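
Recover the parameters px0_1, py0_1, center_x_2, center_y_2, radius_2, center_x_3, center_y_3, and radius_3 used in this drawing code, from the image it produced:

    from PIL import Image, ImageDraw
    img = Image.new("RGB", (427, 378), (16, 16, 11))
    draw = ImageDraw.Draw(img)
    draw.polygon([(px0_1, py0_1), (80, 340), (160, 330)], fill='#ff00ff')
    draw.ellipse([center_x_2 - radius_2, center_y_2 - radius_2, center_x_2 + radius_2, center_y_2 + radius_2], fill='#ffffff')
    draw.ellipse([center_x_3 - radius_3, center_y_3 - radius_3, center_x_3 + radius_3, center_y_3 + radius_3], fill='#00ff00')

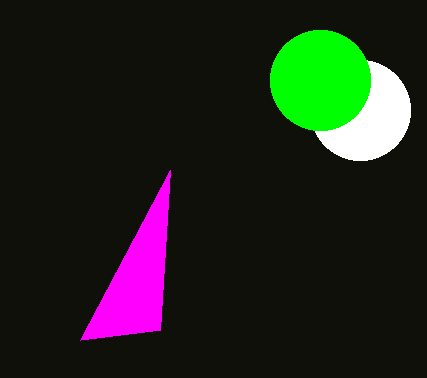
px0_1 = 170
py0_1 = 170
center_x_2 = 360
center_y_2 = 110
radius_2 = 50
center_x_3 = 320
center_y_3 = 80
radius_3 = 50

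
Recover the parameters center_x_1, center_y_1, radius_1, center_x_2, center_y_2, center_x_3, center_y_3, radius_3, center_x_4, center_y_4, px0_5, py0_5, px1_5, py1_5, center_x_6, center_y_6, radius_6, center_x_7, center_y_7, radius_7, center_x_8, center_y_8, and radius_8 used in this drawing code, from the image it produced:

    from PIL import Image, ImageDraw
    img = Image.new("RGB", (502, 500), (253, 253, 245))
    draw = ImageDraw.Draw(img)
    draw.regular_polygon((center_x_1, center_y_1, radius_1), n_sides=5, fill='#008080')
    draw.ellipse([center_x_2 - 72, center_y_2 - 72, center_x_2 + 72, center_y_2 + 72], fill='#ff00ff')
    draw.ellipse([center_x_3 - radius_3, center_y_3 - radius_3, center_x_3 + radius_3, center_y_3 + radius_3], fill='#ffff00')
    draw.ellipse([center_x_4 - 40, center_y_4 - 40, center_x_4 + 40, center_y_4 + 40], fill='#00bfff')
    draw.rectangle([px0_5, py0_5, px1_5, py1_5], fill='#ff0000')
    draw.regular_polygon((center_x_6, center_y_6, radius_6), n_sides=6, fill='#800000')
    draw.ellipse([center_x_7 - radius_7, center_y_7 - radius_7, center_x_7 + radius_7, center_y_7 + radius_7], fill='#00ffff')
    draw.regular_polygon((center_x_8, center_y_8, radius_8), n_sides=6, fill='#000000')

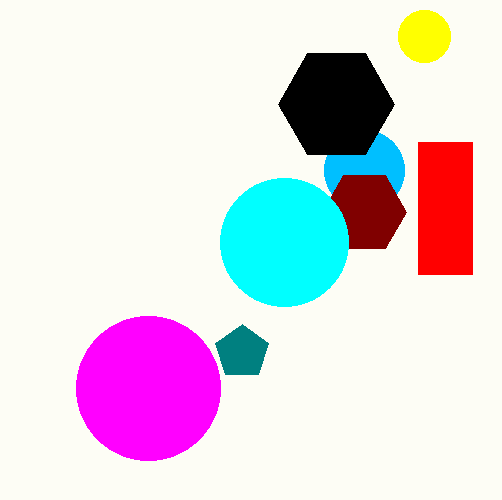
center_x_1 = 242; center_y_1 = 352; radius_1 = 28; center_x_2 = 148; center_y_2 = 388; center_x_3 = 424; center_y_3 = 36; radius_3 = 26; center_x_4 = 364; center_y_4 = 170; px0_5 = 418; py0_5 = 142; px1_5 = 472; py1_5 = 274; center_x_6 = 364; center_y_6 = 212; radius_6 = 42; center_x_7 = 284; center_y_7 = 242; radius_7 = 64; center_x_8 = 336; center_y_8 = 104; radius_8 = 58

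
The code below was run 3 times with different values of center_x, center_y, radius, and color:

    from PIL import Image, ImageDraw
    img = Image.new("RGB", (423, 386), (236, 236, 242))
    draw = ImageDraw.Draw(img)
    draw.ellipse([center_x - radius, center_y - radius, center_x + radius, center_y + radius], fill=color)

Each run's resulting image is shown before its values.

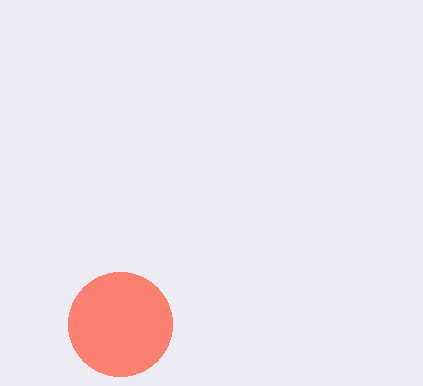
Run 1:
center_x = 120; center_y = 324; radius = 52; color = 'salmon'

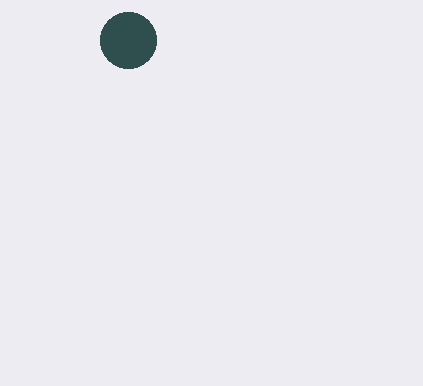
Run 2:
center_x = 128
center_y = 40
radius = 28
color = 'darkslategray'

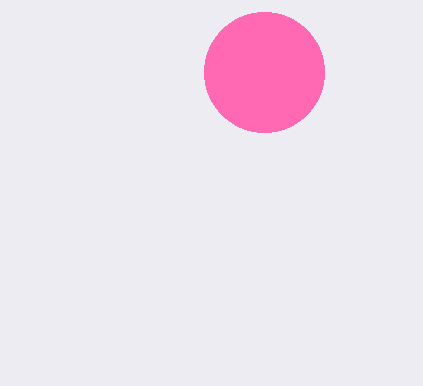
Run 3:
center_x = 264, center_y = 72, radius = 60, color = 'hotpink'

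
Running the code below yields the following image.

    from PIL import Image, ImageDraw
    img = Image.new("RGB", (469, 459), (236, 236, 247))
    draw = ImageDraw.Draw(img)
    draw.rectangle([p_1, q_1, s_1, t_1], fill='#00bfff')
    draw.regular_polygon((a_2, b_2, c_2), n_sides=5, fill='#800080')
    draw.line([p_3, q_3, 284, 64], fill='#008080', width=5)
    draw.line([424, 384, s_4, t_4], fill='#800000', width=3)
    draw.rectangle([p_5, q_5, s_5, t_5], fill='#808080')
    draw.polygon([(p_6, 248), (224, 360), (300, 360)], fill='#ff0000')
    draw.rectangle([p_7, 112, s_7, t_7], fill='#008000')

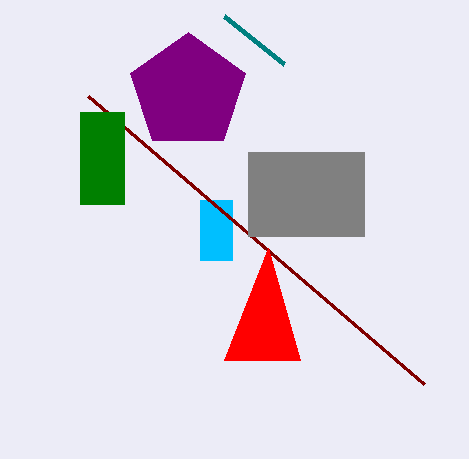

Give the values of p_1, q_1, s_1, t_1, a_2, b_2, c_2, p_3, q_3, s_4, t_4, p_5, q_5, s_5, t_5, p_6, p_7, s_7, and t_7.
p_1 = 200; q_1 = 200; s_1 = 232; t_1 = 260; a_2 = 188; b_2 = 92; c_2 = 60; p_3 = 224; q_3 = 16; s_4 = 88; t_4 = 96; p_5 = 248; q_5 = 152; s_5 = 364; t_5 = 236; p_6 = 268; p_7 = 80; s_7 = 124; t_7 = 204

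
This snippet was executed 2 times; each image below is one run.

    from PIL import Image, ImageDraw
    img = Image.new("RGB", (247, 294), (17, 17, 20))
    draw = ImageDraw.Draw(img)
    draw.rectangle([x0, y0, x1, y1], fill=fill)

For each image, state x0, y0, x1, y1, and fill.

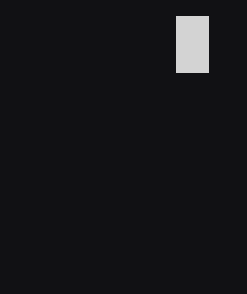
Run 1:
x0 = 176, y0 = 16, x1 = 208, y1 = 72, fill = 'lightgray'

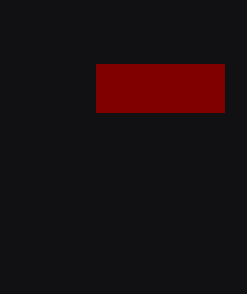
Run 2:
x0 = 96
y0 = 64
x1 = 224
y1 = 112
fill = 'maroon'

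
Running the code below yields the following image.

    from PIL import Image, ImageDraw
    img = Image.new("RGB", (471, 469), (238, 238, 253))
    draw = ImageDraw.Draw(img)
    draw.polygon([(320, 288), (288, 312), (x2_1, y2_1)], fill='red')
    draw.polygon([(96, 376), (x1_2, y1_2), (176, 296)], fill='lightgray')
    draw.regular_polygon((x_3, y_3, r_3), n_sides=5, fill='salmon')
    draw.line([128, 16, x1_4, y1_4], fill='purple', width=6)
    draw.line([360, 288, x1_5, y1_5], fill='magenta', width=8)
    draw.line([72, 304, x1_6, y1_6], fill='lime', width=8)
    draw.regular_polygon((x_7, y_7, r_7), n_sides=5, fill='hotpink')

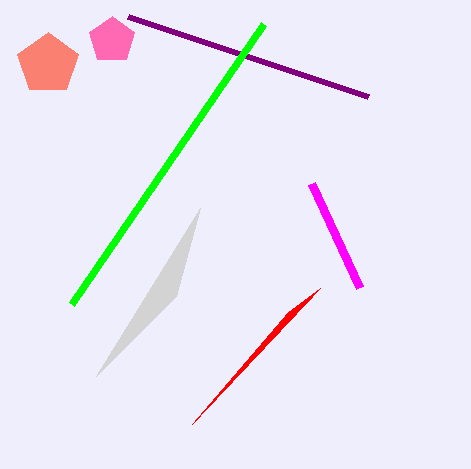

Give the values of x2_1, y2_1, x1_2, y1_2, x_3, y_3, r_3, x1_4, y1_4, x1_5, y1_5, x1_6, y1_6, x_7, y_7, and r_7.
x2_1 = 192
y2_1 = 424
x1_2 = 200
y1_2 = 208
x_3 = 48
y_3 = 64
r_3 = 32
x1_4 = 368
y1_4 = 96
x1_5 = 312
y1_5 = 184
x1_6 = 264
y1_6 = 24
x_7 = 112
y_7 = 40
r_7 = 24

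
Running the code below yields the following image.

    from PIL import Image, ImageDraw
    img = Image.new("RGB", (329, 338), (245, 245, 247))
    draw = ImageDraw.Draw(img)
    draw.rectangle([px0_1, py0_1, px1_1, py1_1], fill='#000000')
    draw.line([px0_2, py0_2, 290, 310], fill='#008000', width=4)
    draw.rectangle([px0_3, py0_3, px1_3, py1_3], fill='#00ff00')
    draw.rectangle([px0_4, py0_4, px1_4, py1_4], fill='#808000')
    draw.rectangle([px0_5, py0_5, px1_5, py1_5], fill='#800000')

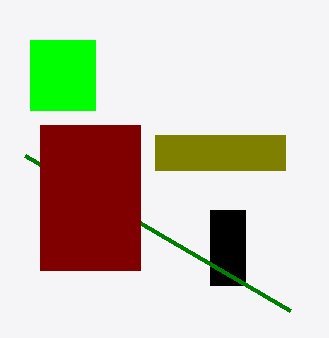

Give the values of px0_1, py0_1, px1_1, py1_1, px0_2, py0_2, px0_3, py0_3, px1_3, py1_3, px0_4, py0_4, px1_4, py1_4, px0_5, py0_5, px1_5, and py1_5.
px0_1 = 210
py0_1 = 210
px1_1 = 245
py1_1 = 285
px0_2 = 25
py0_2 = 155
px0_3 = 30
py0_3 = 40
px1_3 = 95
py1_3 = 110
px0_4 = 155
py0_4 = 135
px1_4 = 285
py1_4 = 170
px0_5 = 40
py0_5 = 125
px1_5 = 140
py1_5 = 270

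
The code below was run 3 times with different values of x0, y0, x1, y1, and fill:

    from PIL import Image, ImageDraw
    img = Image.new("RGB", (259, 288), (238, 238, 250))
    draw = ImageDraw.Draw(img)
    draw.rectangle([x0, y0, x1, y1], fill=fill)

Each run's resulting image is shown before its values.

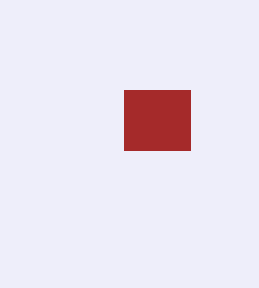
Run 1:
x0 = 124, y0 = 90, x1 = 190, y1 = 150, fill = 'brown'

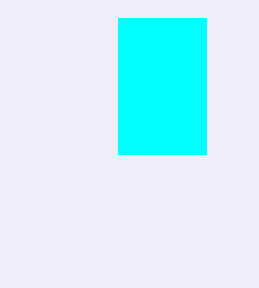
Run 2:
x0 = 118
y0 = 18
x1 = 206
y1 = 154
fill = 'cyan'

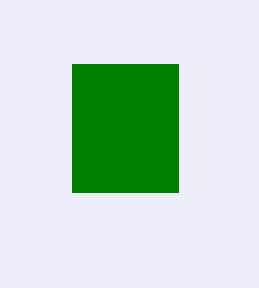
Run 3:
x0 = 72
y0 = 64
x1 = 178
y1 = 192
fill = 'green'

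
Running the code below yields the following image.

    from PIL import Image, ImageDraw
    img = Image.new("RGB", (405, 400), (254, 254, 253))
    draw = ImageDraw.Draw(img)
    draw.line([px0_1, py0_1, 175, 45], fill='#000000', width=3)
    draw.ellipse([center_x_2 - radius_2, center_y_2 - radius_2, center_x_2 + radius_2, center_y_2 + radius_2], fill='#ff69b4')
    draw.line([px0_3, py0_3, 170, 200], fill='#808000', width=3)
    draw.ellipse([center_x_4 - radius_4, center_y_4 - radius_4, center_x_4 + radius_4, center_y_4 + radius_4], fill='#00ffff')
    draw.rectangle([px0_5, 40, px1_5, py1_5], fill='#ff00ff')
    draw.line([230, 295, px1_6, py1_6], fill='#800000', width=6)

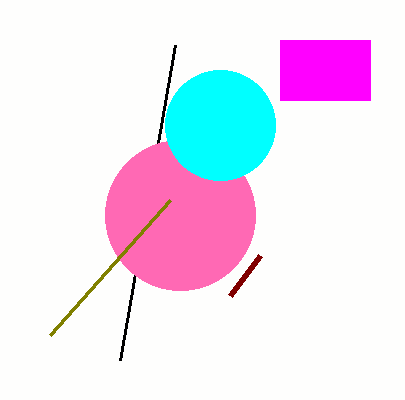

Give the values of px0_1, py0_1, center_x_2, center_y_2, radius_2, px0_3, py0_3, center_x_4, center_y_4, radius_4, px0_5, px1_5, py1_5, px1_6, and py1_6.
px0_1 = 120; py0_1 = 360; center_x_2 = 180; center_y_2 = 215; radius_2 = 75; px0_3 = 50; py0_3 = 335; center_x_4 = 220; center_y_4 = 125; radius_4 = 55; px0_5 = 280; px1_5 = 370; py1_5 = 100; px1_6 = 260; py1_6 = 255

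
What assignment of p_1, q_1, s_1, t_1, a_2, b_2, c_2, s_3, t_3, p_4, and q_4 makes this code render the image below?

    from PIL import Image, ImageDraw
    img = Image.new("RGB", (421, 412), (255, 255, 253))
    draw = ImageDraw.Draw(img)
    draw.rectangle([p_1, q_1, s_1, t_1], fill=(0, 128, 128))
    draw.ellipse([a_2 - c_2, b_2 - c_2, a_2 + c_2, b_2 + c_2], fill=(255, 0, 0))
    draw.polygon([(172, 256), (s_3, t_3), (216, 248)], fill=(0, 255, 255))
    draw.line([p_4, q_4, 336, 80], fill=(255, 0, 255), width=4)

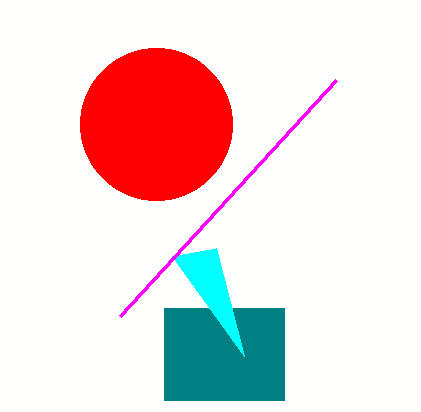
p_1 = 164, q_1 = 308, s_1 = 284, t_1 = 400, a_2 = 156, b_2 = 124, c_2 = 76, s_3 = 244, t_3 = 356, p_4 = 120, q_4 = 316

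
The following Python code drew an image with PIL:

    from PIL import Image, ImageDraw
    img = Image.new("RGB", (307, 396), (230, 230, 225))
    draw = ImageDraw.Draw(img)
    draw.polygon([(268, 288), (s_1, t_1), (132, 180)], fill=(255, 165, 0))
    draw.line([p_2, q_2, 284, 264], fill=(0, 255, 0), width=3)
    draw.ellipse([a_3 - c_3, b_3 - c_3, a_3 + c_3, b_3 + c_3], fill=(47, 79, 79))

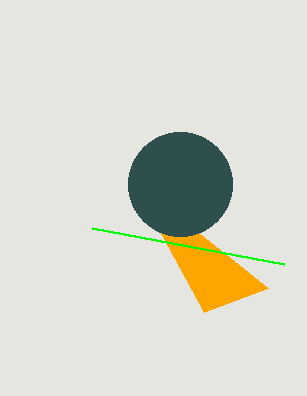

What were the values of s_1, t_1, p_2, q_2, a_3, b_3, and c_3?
s_1 = 204; t_1 = 312; p_2 = 92; q_2 = 228; a_3 = 180; b_3 = 184; c_3 = 52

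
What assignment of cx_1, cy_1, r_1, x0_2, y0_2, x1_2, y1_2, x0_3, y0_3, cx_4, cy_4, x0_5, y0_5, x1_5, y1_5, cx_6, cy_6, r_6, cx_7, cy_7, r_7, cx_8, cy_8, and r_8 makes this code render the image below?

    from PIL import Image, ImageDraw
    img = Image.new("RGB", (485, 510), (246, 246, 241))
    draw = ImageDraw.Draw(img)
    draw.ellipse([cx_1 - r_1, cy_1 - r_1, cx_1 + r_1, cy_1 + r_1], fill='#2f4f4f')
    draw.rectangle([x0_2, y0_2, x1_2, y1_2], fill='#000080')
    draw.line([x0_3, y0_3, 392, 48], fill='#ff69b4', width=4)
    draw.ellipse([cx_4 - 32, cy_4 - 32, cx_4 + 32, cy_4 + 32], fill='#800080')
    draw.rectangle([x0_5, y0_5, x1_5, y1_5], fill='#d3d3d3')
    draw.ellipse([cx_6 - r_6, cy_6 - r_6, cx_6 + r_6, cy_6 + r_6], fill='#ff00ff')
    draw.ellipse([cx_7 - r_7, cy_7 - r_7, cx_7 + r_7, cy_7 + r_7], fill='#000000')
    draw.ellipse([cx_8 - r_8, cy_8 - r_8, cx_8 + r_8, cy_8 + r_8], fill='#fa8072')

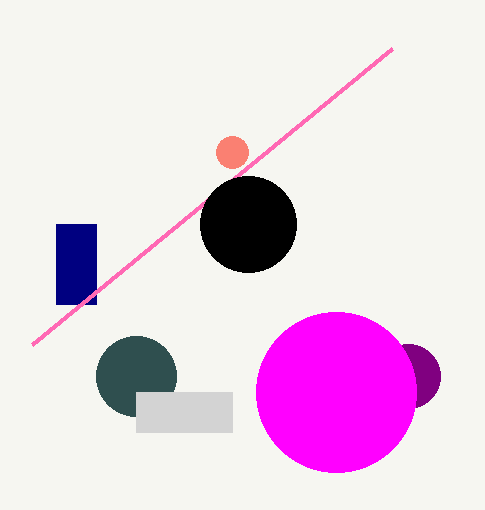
cx_1 = 136
cy_1 = 376
r_1 = 40
x0_2 = 56
y0_2 = 224
x1_2 = 96
y1_2 = 304
x0_3 = 32
y0_3 = 344
cx_4 = 408
cy_4 = 376
x0_5 = 136
y0_5 = 392
x1_5 = 232
y1_5 = 432
cx_6 = 336
cy_6 = 392
r_6 = 80
cx_7 = 248
cy_7 = 224
r_7 = 48
cx_8 = 232
cy_8 = 152
r_8 = 16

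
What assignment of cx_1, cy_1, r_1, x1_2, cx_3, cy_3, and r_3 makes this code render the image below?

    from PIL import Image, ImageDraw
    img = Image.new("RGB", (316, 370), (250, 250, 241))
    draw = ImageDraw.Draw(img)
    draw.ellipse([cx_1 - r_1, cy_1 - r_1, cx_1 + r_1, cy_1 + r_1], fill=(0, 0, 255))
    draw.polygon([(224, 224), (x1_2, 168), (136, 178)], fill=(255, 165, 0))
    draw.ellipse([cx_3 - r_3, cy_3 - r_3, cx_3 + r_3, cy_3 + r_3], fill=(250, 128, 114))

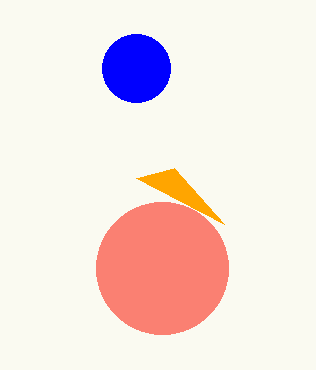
cx_1 = 136; cy_1 = 68; r_1 = 34; x1_2 = 174; cx_3 = 162; cy_3 = 268; r_3 = 66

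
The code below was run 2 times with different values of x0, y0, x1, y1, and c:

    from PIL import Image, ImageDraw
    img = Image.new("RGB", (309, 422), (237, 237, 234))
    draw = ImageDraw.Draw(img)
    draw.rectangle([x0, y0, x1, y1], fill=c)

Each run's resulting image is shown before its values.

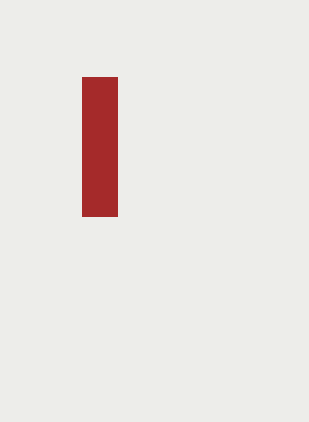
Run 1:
x0 = 82; y0 = 77; x1 = 117; y1 = 216; c = 'brown'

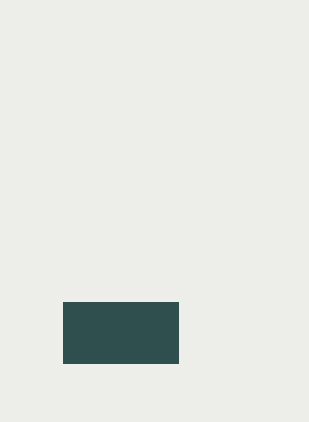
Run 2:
x0 = 63, y0 = 302, x1 = 178, y1 = 363, c = 'darkslategray'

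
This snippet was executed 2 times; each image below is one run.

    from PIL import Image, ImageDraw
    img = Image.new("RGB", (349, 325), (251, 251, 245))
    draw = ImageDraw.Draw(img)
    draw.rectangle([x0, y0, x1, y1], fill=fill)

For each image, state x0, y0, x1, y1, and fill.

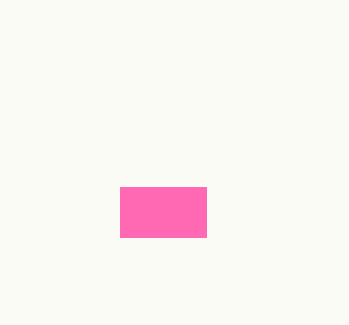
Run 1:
x0 = 120; y0 = 187; x1 = 206; y1 = 237; fill = 'hotpink'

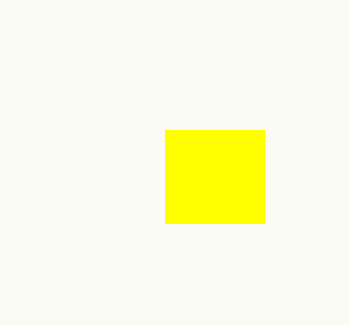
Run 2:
x0 = 165, y0 = 130, x1 = 264, y1 = 223, fill = 'yellow'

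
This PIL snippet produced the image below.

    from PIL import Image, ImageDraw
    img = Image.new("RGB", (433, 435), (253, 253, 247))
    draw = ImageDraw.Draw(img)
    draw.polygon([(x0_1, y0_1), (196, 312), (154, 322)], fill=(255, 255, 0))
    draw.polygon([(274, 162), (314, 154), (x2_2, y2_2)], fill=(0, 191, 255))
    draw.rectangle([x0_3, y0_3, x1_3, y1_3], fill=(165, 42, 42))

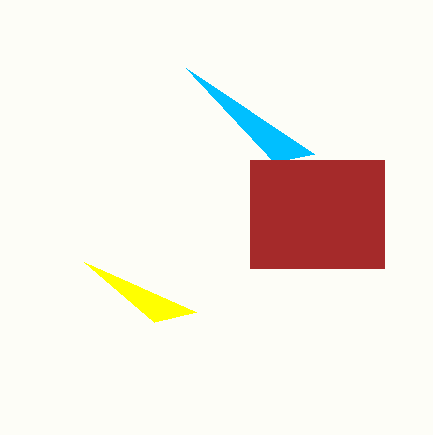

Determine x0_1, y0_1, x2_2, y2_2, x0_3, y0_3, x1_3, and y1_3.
x0_1 = 84, y0_1 = 262, x2_2 = 186, y2_2 = 68, x0_3 = 250, y0_3 = 160, x1_3 = 384, y1_3 = 268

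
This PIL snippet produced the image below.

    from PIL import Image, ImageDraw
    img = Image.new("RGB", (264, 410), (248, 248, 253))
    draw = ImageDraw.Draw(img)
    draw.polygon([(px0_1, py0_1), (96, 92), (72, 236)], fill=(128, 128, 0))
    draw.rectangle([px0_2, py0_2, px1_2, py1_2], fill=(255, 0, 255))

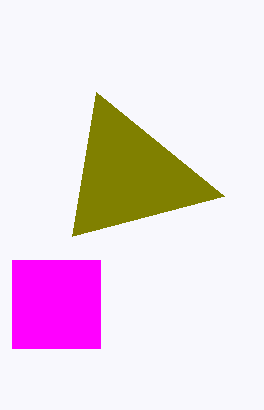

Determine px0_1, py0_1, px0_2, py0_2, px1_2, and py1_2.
px0_1 = 224; py0_1 = 196; px0_2 = 12; py0_2 = 260; px1_2 = 100; py1_2 = 348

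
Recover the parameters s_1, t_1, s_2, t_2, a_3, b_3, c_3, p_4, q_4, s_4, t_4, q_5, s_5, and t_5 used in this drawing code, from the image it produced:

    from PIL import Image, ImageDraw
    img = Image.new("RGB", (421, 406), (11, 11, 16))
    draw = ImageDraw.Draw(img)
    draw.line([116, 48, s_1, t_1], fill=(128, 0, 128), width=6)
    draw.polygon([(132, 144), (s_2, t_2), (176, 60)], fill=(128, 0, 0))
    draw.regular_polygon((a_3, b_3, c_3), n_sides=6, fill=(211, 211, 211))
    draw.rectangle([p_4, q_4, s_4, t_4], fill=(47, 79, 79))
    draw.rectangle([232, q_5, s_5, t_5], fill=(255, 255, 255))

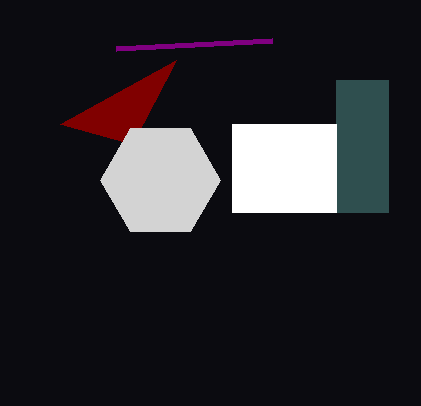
s_1 = 272; t_1 = 40; s_2 = 60; t_2 = 124; a_3 = 160; b_3 = 180; c_3 = 60; p_4 = 336; q_4 = 80; s_4 = 388; t_4 = 212; q_5 = 124; s_5 = 336; t_5 = 212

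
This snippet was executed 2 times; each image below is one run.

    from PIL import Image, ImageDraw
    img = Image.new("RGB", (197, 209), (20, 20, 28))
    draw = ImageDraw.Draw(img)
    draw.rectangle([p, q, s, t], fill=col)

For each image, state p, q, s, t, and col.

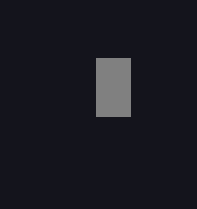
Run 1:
p = 96; q = 58; s = 130; t = 116; col = 'gray'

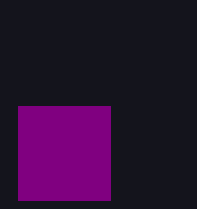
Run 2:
p = 18
q = 106
s = 110
t = 200
col = 'purple'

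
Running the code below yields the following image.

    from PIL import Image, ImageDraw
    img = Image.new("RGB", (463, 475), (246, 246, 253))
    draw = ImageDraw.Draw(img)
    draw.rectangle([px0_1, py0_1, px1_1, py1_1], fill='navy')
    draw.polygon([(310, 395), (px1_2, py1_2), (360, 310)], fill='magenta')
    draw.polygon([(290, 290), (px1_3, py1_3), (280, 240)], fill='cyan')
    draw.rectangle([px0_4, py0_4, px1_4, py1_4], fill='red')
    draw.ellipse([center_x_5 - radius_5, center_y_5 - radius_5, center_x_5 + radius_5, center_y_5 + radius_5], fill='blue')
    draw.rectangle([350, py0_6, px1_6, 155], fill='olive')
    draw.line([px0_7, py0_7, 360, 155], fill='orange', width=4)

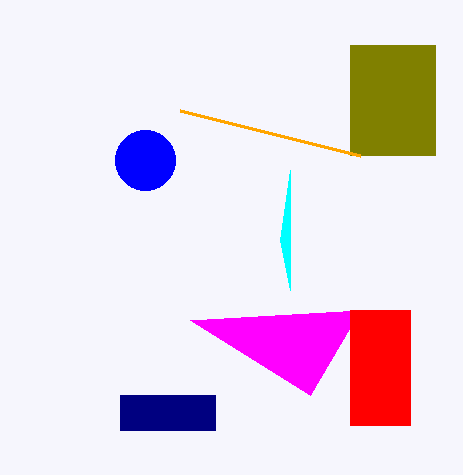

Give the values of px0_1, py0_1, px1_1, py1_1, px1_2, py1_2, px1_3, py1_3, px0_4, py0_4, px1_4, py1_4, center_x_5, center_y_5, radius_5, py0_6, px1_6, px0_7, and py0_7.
px0_1 = 120
py0_1 = 395
px1_1 = 215
py1_1 = 430
px1_2 = 190
py1_2 = 320
px1_3 = 290
py1_3 = 170
px0_4 = 350
py0_4 = 310
px1_4 = 410
py1_4 = 425
center_x_5 = 145
center_y_5 = 160
radius_5 = 30
py0_6 = 45
px1_6 = 435
px0_7 = 180
py0_7 = 110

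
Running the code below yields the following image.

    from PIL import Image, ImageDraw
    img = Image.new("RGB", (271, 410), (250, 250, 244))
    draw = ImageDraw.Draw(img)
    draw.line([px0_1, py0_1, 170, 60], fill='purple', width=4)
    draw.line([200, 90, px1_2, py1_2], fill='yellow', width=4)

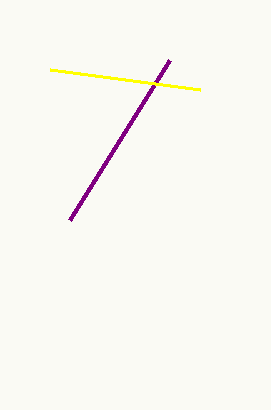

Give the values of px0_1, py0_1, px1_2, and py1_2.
px0_1 = 70
py0_1 = 220
px1_2 = 50
py1_2 = 70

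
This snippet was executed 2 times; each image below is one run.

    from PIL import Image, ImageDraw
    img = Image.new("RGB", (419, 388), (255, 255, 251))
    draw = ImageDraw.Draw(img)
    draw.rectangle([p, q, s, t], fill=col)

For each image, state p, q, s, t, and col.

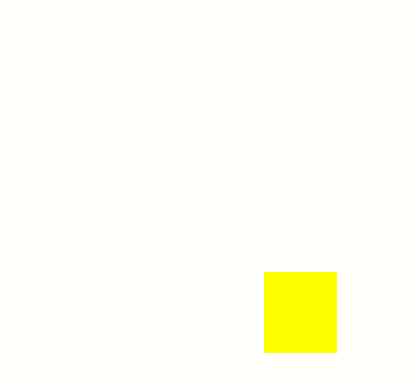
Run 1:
p = 264, q = 272, s = 336, t = 352, col = 'yellow'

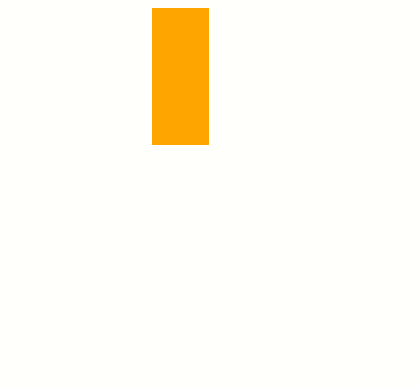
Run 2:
p = 152, q = 8, s = 208, t = 144, col = 'orange'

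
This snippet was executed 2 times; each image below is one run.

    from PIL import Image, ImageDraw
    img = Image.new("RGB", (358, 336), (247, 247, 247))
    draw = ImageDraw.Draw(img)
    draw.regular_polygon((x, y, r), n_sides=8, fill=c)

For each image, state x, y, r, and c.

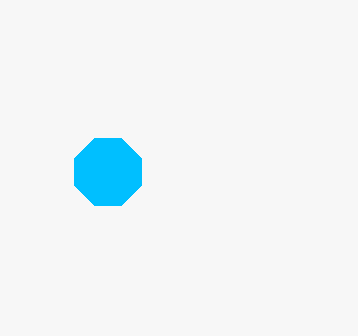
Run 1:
x = 108; y = 172; r = 36; c = 'deepskyblue'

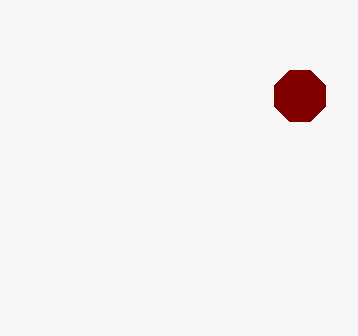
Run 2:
x = 300
y = 96
r = 28
c = 'maroon'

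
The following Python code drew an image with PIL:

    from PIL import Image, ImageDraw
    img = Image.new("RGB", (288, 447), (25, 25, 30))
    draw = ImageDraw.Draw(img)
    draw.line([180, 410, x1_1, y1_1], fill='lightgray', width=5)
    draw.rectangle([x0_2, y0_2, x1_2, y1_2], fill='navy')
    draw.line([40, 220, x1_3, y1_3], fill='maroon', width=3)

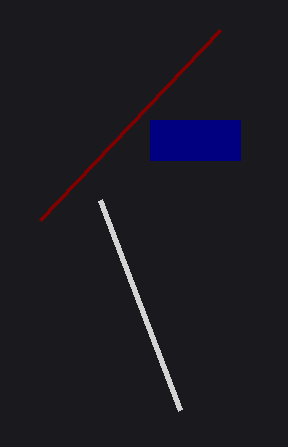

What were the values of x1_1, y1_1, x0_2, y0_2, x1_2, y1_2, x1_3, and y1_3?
x1_1 = 100
y1_1 = 200
x0_2 = 150
y0_2 = 120
x1_2 = 240
y1_2 = 160
x1_3 = 220
y1_3 = 30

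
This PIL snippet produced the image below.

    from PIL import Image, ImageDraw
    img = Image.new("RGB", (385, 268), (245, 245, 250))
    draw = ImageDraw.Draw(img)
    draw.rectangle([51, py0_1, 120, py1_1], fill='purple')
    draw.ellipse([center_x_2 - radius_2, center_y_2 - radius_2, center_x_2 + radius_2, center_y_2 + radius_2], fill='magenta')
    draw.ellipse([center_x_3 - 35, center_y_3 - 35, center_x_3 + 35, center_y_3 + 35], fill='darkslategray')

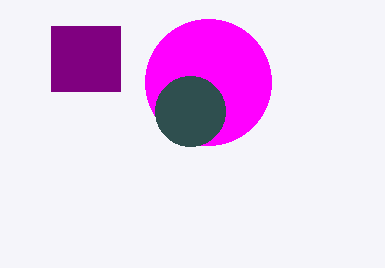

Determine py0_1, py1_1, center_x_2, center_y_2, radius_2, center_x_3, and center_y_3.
py0_1 = 26, py1_1 = 91, center_x_2 = 208, center_y_2 = 82, radius_2 = 63, center_x_3 = 190, center_y_3 = 111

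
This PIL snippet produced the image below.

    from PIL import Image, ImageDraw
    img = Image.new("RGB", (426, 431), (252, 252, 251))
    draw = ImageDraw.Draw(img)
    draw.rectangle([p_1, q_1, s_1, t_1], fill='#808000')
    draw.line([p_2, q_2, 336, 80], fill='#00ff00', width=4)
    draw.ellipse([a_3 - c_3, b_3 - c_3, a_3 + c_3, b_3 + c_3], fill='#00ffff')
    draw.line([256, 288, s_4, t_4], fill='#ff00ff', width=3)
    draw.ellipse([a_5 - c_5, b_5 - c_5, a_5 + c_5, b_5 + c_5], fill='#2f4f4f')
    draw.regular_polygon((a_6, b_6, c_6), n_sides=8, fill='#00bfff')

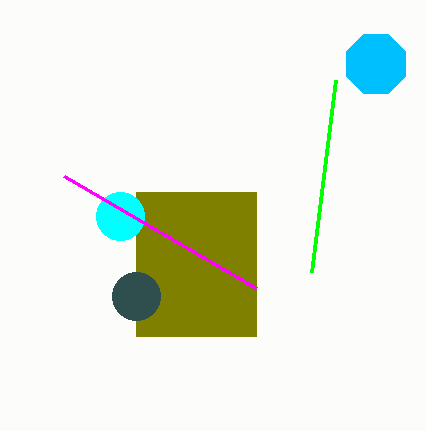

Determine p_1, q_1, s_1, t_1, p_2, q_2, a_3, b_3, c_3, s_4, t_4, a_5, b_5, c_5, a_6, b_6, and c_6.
p_1 = 136, q_1 = 192, s_1 = 256, t_1 = 336, p_2 = 312, q_2 = 272, a_3 = 120, b_3 = 216, c_3 = 24, s_4 = 64, t_4 = 176, a_5 = 136, b_5 = 296, c_5 = 24, a_6 = 376, b_6 = 64, c_6 = 32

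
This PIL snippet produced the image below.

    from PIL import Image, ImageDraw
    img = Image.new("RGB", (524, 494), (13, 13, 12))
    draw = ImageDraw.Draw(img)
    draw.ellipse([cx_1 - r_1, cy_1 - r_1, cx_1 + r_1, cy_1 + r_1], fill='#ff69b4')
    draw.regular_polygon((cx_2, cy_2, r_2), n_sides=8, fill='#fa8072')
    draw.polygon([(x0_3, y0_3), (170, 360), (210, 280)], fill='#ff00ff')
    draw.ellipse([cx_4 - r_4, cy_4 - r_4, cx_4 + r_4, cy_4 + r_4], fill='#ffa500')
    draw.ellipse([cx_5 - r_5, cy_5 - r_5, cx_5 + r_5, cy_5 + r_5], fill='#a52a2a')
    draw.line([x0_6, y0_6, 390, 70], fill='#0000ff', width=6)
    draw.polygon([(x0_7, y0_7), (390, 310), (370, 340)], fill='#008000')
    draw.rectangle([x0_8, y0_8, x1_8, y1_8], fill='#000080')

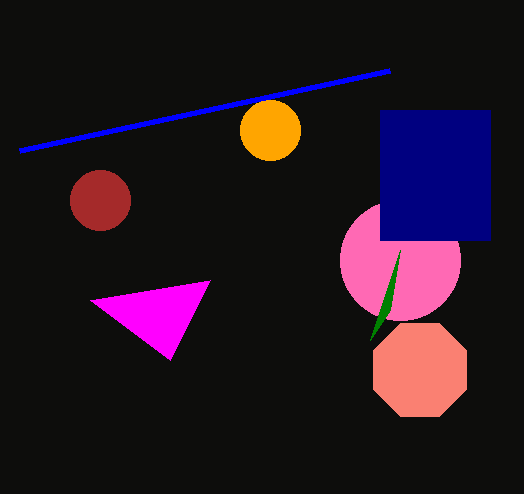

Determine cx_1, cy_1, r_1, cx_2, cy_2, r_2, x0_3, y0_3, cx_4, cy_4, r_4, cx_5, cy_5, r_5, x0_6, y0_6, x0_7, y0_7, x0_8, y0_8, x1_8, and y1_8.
cx_1 = 400; cy_1 = 260; r_1 = 60; cx_2 = 420; cy_2 = 370; r_2 = 50; x0_3 = 90; y0_3 = 300; cx_4 = 270; cy_4 = 130; r_4 = 30; cx_5 = 100; cy_5 = 200; r_5 = 30; x0_6 = 20; y0_6 = 150; x0_7 = 400; y0_7 = 250; x0_8 = 380; y0_8 = 110; x1_8 = 490; y1_8 = 240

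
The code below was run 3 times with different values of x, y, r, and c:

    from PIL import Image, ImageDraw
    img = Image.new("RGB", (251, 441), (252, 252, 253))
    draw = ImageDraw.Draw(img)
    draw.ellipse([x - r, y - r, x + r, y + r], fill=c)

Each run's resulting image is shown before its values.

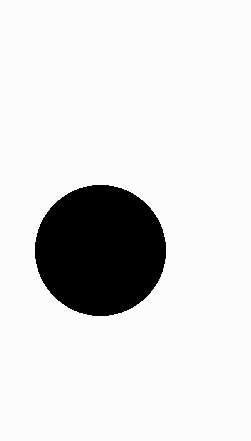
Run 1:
x = 100
y = 250
r = 65
c = 'black'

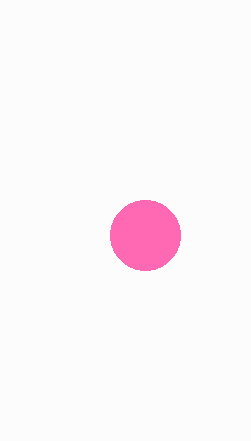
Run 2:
x = 145; y = 235; r = 35; c = 'hotpink'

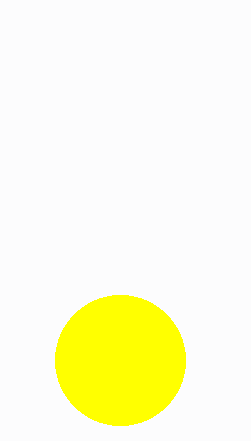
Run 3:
x = 120, y = 360, r = 65, c = 'yellow'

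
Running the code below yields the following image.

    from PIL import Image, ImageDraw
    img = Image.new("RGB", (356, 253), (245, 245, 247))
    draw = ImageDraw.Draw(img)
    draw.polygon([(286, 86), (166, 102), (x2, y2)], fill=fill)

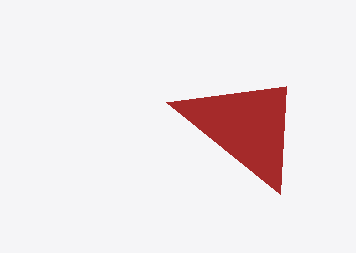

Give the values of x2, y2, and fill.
x2 = 280
y2 = 194
fill = 'brown'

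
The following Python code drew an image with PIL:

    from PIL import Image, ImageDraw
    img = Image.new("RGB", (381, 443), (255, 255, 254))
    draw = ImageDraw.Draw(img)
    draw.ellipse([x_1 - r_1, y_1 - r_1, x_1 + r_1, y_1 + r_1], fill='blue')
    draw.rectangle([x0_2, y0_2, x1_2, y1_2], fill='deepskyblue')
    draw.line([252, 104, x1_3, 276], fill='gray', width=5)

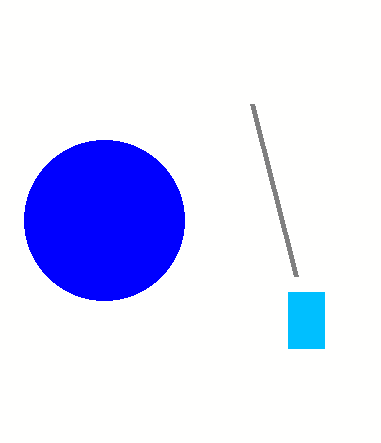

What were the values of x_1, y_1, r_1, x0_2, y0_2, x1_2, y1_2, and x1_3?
x_1 = 104, y_1 = 220, r_1 = 80, x0_2 = 288, y0_2 = 292, x1_2 = 324, y1_2 = 348, x1_3 = 296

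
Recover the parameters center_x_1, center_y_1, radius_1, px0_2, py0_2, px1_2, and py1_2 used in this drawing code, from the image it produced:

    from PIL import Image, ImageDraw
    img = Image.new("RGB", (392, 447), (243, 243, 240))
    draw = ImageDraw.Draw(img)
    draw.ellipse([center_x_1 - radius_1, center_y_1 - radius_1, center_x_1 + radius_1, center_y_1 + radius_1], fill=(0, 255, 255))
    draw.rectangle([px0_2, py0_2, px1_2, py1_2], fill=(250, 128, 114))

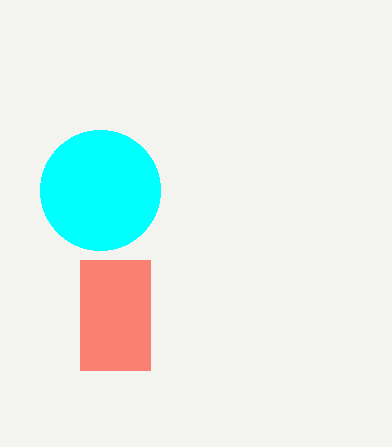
center_x_1 = 100; center_y_1 = 190; radius_1 = 60; px0_2 = 80; py0_2 = 260; px1_2 = 150; py1_2 = 370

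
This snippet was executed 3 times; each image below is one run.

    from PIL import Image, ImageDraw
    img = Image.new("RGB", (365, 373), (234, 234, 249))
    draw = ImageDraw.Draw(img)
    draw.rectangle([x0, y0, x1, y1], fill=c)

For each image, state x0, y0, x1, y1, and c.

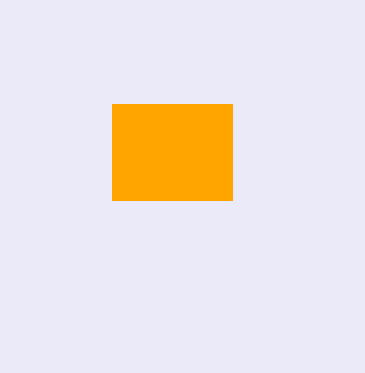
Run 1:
x0 = 112, y0 = 104, x1 = 232, y1 = 200, c = 'orange'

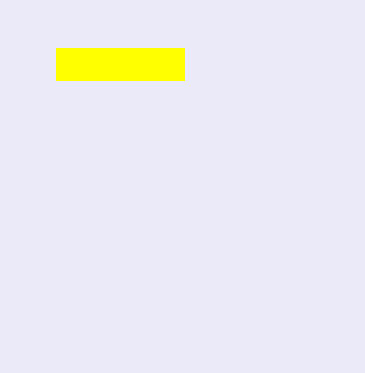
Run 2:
x0 = 56; y0 = 48; x1 = 184; y1 = 80; c = 'yellow'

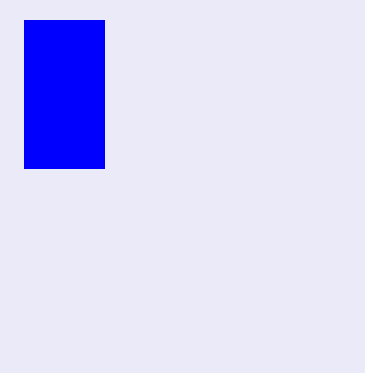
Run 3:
x0 = 24, y0 = 20, x1 = 104, y1 = 168, c = 'blue'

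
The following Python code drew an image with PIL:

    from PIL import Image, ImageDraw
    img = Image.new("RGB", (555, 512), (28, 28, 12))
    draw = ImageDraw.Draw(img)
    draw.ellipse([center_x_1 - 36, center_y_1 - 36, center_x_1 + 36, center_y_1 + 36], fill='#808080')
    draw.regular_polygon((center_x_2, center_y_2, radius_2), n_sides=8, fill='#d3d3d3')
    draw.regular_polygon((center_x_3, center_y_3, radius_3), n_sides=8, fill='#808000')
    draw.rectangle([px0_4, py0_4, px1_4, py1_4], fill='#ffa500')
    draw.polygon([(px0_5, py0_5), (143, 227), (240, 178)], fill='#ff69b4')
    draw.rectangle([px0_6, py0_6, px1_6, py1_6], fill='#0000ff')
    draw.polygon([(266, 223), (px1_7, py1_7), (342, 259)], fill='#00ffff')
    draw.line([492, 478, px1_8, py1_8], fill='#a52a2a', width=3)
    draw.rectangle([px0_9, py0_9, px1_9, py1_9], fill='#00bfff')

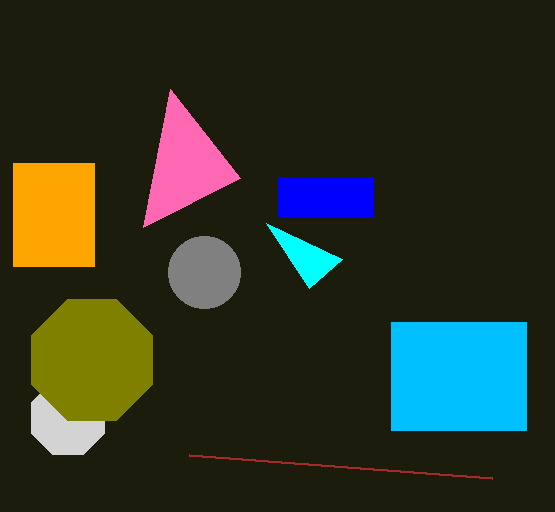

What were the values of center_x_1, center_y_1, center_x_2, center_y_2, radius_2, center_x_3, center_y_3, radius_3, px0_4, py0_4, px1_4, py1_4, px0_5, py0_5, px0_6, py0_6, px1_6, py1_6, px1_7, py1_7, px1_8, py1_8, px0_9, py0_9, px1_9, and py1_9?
center_x_1 = 204, center_y_1 = 272, center_x_2 = 68, center_y_2 = 418, radius_2 = 40, center_x_3 = 92, center_y_3 = 360, radius_3 = 65, px0_4 = 13, py0_4 = 163, px1_4 = 94, py1_4 = 266, px0_5 = 170, py0_5 = 89, px0_6 = 278, py0_6 = 177, px1_6 = 373, py1_6 = 216, px1_7 = 309, py1_7 = 288, px1_8 = 189, py1_8 = 455, px0_9 = 391, py0_9 = 322, px1_9 = 526, py1_9 = 430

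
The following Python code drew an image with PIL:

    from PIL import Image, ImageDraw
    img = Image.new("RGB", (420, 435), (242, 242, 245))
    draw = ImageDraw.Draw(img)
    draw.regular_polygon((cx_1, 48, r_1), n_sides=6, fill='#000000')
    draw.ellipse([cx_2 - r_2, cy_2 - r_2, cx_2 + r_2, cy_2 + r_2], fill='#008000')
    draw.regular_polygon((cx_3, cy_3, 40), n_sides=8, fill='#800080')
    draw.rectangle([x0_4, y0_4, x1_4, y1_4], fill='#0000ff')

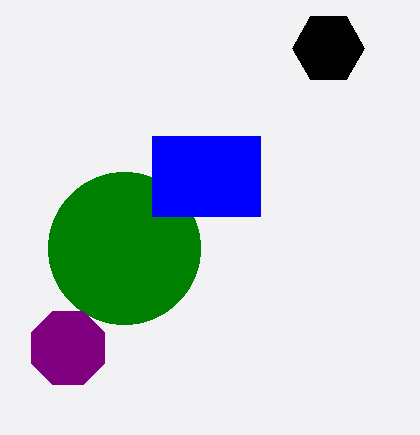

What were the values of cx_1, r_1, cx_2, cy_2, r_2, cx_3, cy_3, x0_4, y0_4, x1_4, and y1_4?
cx_1 = 328; r_1 = 36; cx_2 = 124; cy_2 = 248; r_2 = 76; cx_3 = 68; cy_3 = 348; x0_4 = 152; y0_4 = 136; x1_4 = 260; y1_4 = 216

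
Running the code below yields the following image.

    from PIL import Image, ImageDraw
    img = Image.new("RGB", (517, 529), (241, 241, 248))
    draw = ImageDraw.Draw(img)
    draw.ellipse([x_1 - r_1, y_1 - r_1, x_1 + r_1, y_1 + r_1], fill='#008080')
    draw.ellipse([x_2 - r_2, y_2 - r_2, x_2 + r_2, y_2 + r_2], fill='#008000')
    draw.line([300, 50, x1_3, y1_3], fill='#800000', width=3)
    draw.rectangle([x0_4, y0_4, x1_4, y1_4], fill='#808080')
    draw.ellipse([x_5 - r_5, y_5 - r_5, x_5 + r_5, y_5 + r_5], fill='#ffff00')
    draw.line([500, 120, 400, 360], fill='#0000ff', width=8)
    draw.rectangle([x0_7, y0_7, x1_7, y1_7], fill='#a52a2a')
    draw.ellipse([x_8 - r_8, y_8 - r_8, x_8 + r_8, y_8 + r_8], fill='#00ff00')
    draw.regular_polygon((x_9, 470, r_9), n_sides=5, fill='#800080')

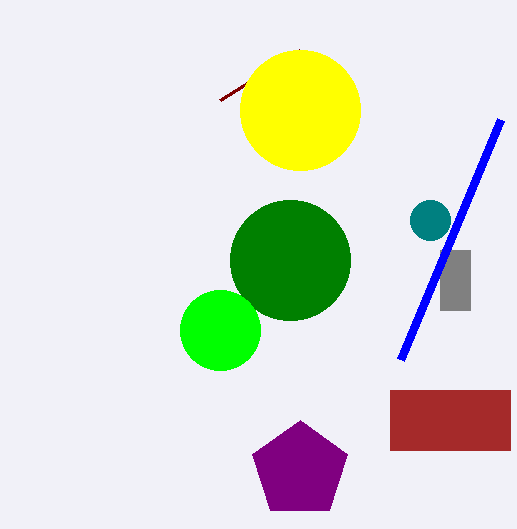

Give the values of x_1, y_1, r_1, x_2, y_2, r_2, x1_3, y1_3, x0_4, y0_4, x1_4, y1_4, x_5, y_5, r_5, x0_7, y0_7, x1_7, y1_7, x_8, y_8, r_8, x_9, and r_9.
x_1 = 430, y_1 = 220, r_1 = 20, x_2 = 290, y_2 = 260, r_2 = 60, x1_3 = 220, y1_3 = 100, x0_4 = 440, y0_4 = 250, x1_4 = 470, y1_4 = 310, x_5 = 300, y_5 = 110, r_5 = 60, x0_7 = 390, y0_7 = 390, x1_7 = 510, y1_7 = 450, x_8 = 220, y_8 = 330, r_8 = 40, x_9 = 300, r_9 = 50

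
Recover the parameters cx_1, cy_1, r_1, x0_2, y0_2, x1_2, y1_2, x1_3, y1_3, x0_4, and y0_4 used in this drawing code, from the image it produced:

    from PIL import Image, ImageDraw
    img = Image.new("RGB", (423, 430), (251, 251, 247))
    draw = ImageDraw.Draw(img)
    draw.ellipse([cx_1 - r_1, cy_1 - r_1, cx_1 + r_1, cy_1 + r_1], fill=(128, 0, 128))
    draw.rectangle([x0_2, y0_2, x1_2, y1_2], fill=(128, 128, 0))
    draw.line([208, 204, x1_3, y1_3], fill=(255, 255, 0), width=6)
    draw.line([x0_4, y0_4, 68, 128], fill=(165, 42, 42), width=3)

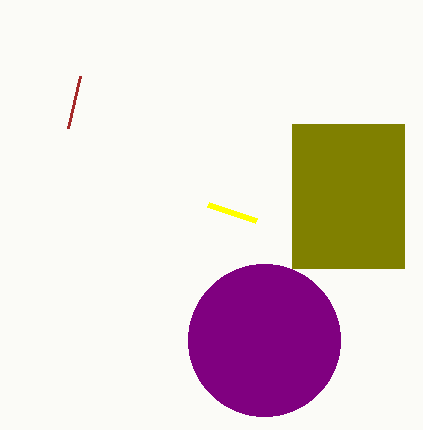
cx_1 = 264, cy_1 = 340, r_1 = 76, x0_2 = 292, y0_2 = 124, x1_2 = 404, y1_2 = 268, x1_3 = 256, y1_3 = 220, x0_4 = 80, y0_4 = 76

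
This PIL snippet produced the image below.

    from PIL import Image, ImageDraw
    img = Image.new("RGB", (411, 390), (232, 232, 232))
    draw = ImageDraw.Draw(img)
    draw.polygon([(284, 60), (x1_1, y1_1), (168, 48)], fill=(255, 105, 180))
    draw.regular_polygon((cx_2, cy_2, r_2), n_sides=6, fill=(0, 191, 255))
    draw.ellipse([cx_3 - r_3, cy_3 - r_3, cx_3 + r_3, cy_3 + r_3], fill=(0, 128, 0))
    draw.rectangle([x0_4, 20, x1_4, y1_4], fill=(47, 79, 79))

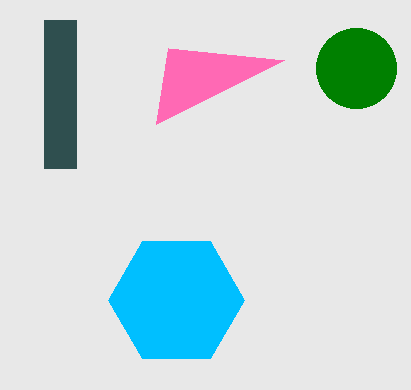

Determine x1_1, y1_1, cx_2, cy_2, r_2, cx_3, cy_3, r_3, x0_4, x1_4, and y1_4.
x1_1 = 156, y1_1 = 124, cx_2 = 176, cy_2 = 300, r_2 = 68, cx_3 = 356, cy_3 = 68, r_3 = 40, x0_4 = 44, x1_4 = 76, y1_4 = 168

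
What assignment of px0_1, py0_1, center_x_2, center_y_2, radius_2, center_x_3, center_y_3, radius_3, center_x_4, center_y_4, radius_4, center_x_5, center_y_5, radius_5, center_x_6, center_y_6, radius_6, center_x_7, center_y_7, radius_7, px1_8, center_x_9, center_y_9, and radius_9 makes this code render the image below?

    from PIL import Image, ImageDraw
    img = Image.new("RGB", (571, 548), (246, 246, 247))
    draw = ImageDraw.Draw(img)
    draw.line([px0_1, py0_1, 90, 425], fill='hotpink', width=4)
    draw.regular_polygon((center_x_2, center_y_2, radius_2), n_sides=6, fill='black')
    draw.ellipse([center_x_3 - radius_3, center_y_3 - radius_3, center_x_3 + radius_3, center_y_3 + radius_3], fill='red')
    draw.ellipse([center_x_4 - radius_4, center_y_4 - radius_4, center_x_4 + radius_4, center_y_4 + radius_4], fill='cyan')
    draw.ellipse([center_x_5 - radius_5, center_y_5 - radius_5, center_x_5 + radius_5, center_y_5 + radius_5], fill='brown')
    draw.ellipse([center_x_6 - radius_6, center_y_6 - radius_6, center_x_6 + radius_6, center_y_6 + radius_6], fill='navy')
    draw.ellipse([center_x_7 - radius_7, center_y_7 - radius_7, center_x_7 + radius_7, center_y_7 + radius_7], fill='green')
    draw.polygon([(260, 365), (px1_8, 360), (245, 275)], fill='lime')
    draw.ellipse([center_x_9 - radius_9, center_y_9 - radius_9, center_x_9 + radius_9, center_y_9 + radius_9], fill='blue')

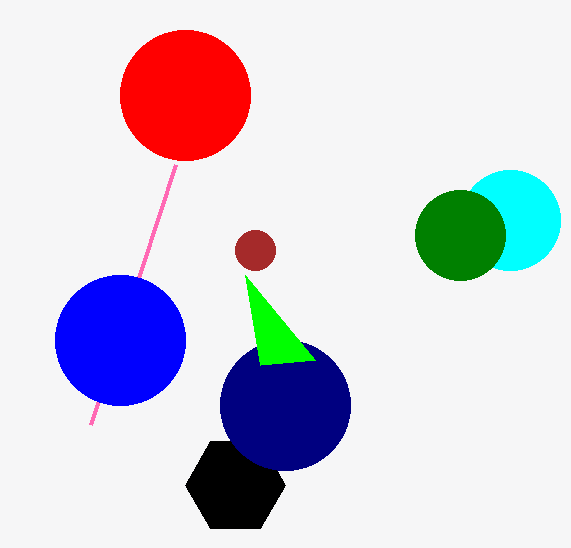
px0_1 = 175; py0_1 = 165; center_x_2 = 235; center_y_2 = 485; radius_2 = 50; center_x_3 = 185; center_y_3 = 95; radius_3 = 65; center_x_4 = 510; center_y_4 = 220; radius_4 = 50; center_x_5 = 255; center_y_5 = 250; radius_5 = 20; center_x_6 = 285; center_y_6 = 405; radius_6 = 65; center_x_7 = 460; center_y_7 = 235; radius_7 = 45; px1_8 = 315; center_x_9 = 120; center_y_9 = 340; radius_9 = 65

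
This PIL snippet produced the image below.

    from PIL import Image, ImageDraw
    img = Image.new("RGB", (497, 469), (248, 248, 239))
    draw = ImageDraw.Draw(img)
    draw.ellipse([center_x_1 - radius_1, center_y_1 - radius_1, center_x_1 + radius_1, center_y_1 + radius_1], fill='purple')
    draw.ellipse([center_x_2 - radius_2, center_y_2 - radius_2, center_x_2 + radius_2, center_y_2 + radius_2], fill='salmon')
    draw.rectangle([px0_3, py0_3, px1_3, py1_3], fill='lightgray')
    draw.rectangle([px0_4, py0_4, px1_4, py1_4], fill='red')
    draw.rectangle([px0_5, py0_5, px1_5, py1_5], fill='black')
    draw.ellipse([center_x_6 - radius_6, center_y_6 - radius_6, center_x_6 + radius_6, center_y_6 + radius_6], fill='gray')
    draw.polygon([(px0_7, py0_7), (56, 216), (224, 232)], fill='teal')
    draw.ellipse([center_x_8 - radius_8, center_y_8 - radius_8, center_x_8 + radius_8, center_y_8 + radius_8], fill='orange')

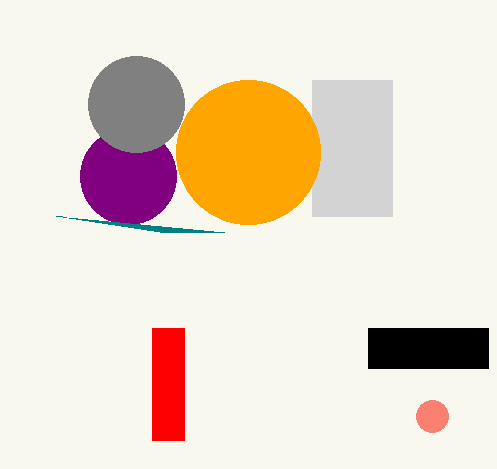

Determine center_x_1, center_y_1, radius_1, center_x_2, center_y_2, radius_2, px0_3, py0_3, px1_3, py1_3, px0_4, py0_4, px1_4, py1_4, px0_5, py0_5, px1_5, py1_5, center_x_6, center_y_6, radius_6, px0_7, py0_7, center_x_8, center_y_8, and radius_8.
center_x_1 = 128; center_y_1 = 176; radius_1 = 48; center_x_2 = 432; center_y_2 = 416; radius_2 = 16; px0_3 = 312; py0_3 = 80; px1_3 = 392; py1_3 = 216; px0_4 = 152; py0_4 = 328; px1_4 = 184; py1_4 = 440; px0_5 = 368; py0_5 = 328; px1_5 = 488; py1_5 = 368; center_x_6 = 136; center_y_6 = 104; radius_6 = 48; px0_7 = 160; py0_7 = 232; center_x_8 = 248; center_y_8 = 152; radius_8 = 72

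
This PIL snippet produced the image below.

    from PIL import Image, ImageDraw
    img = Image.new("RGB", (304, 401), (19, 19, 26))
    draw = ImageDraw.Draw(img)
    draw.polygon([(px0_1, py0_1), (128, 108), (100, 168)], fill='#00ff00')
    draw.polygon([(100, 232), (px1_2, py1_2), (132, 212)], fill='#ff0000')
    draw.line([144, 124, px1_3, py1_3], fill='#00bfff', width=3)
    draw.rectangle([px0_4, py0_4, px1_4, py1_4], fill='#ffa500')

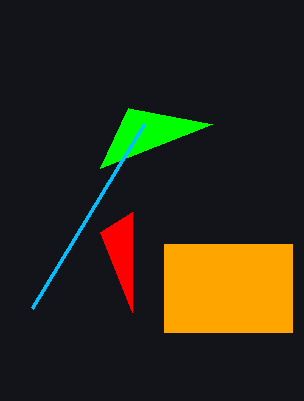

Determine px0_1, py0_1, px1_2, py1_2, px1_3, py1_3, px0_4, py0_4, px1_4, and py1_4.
px0_1 = 212
py0_1 = 124
px1_2 = 132
py1_2 = 312
px1_3 = 32
py1_3 = 308
px0_4 = 164
py0_4 = 244
px1_4 = 292
py1_4 = 332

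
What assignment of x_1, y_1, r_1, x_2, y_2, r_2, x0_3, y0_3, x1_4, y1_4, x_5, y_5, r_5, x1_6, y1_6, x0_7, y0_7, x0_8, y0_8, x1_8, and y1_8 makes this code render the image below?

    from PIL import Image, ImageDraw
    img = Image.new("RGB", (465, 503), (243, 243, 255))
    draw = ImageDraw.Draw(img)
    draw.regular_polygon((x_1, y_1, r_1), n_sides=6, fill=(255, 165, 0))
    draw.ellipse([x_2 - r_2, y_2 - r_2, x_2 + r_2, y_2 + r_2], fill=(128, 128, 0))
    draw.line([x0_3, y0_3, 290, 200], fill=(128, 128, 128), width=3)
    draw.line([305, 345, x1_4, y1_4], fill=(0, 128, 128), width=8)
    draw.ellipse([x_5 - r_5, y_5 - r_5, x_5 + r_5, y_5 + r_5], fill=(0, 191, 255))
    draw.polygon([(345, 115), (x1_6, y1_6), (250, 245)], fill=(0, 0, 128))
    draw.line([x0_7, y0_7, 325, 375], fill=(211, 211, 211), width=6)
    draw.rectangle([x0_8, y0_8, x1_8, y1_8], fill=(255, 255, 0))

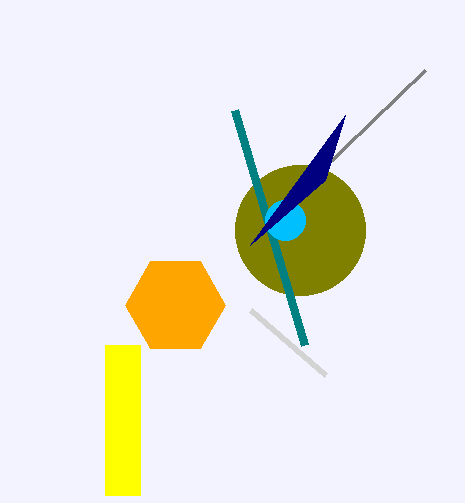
x_1 = 175, y_1 = 305, r_1 = 50, x_2 = 300, y_2 = 230, r_2 = 65, x0_3 = 425, y0_3 = 70, x1_4 = 235, y1_4 = 110, x_5 = 285, y_5 = 220, r_5 = 20, x1_6 = 325, y1_6 = 180, x0_7 = 250, y0_7 = 310, x0_8 = 105, y0_8 = 345, x1_8 = 140, y1_8 = 495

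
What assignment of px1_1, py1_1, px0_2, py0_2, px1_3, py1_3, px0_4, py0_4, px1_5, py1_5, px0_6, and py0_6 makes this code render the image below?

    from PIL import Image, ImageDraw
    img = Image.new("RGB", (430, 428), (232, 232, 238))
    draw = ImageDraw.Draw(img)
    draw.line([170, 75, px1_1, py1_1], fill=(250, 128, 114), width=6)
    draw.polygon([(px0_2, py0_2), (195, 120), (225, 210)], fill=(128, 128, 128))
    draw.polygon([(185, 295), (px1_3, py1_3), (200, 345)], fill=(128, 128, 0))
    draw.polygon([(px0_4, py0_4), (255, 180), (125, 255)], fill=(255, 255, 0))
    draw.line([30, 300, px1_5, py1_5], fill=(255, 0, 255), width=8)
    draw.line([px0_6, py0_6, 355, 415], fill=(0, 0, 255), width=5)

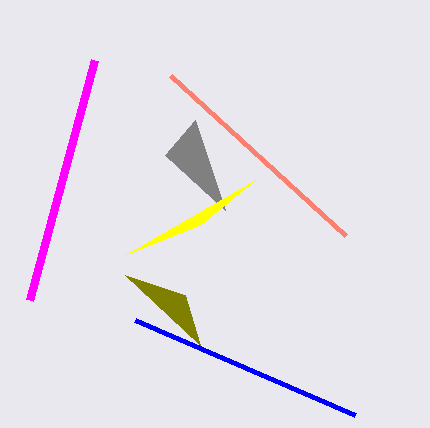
px1_1 = 345; py1_1 = 235; px0_2 = 165; py0_2 = 155; px1_3 = 125; py1_3 = 275; px0_4 = 200; py0_4 = 225; px1_5 = 95; py1_5 = 60; px0_6 = 135; py0_6 = 320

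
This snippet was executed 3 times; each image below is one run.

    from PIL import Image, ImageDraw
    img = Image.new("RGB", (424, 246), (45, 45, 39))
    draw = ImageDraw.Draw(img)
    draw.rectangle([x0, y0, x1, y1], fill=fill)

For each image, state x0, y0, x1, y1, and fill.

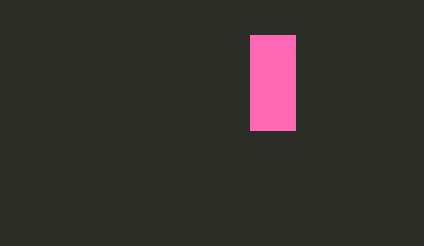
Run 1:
x0 = 250, y0 = 35, x1 = 295, y1 = 130, fill = 'hotpink'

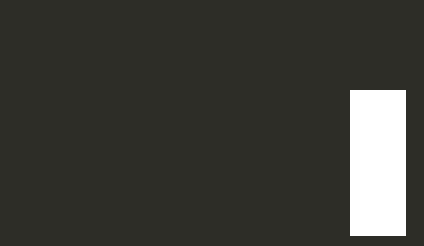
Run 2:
x0 = 350; y0 = 90; x1 = 405; y1 = 235; fill = 'white'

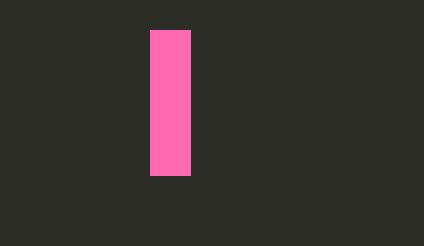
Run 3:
x0 = 150; y0 = 30; x1 = 190; y1 = 175; fill = 'hotpink'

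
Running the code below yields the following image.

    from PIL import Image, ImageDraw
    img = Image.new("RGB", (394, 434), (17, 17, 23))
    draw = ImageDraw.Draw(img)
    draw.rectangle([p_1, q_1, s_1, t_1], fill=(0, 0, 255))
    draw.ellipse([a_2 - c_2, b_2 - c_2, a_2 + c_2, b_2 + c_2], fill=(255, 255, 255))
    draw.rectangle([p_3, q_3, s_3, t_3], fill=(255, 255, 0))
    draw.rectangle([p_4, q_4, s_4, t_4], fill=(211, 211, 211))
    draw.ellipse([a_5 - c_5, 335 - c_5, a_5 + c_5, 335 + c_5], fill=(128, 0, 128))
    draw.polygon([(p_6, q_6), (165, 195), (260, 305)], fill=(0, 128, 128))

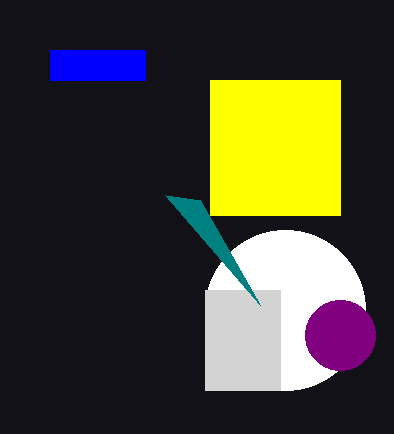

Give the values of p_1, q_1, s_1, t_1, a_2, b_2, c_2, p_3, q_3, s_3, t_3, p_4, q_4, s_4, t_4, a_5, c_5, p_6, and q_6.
p_1 = 50
q_1 = 50
s_1 = 145
t_1 = 80
a_2 = 285
b_2 = 310
c_2 = 80
p_3 = 210
q_3 = 80
s_3 = 340
t_3 = 215
p_4 = 205
q_4 = 290
s_4 = 280
t_4 = 390
a_5 = 340
c_5 = 35
p_6 = 200
q_6 = 200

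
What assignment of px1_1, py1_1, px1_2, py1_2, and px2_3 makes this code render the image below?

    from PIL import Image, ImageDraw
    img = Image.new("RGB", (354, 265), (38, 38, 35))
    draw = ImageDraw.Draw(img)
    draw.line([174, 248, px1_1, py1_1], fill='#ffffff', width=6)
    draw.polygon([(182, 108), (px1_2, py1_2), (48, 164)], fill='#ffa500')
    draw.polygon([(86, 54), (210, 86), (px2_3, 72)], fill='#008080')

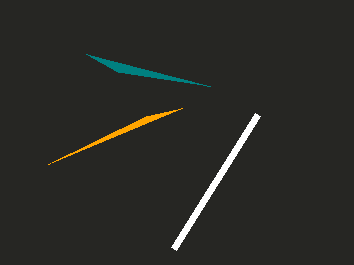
px1_1 = 258, py1_1 = 114, px1_2 = 146, py1_2 = 116, px2_3 = 118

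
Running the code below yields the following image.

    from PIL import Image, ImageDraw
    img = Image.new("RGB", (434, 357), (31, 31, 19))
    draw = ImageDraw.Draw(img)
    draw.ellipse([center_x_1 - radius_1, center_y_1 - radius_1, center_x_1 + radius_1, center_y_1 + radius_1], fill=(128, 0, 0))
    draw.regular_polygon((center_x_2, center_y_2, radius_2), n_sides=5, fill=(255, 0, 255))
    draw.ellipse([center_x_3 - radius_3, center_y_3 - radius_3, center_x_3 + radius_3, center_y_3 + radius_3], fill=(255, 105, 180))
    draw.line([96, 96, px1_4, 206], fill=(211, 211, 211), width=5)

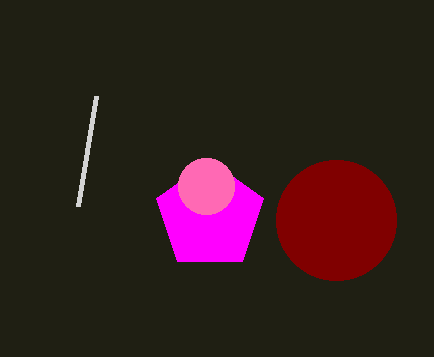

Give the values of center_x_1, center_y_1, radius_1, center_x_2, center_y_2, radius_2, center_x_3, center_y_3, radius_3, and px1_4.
center_x_1 = 336, center_y_1 = 220, radius_1 = 60, center_x_2 = 210, center_y_2 = 216, radius_2 = 56, center_x_3 = 206, center_y_3 = 186, radius_3 = 28, px1_4 = 78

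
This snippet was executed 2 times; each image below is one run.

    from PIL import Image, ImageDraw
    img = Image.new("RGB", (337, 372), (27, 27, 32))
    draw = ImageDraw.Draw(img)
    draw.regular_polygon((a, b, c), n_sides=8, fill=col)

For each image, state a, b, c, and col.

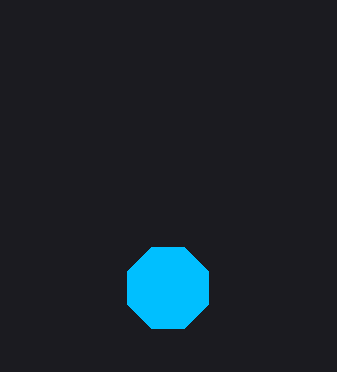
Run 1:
a = 168, b = 288, c = 44, col = 'deepskyblue'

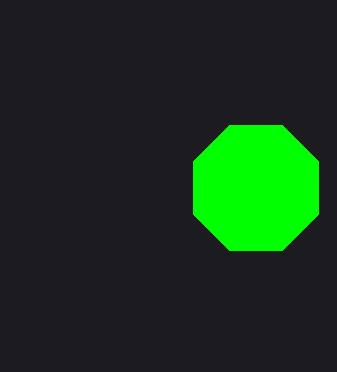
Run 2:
a = 256
b = 188
c = 68
col = 'lime'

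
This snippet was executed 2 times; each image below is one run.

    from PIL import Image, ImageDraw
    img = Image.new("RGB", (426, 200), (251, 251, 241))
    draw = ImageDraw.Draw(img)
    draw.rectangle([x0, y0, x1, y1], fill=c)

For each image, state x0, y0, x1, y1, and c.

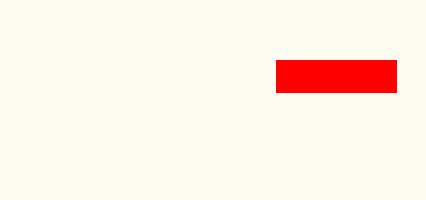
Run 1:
x0 = 276, y0 = 60, x1 = 396, y1 = 92, c = 'red'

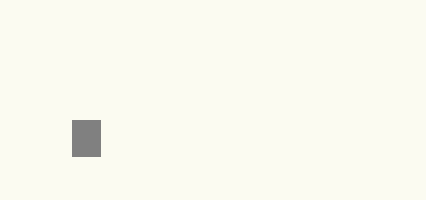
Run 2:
x0 = 72; y0 = 120; x1 = 100; y1 = 156; c = 'gray'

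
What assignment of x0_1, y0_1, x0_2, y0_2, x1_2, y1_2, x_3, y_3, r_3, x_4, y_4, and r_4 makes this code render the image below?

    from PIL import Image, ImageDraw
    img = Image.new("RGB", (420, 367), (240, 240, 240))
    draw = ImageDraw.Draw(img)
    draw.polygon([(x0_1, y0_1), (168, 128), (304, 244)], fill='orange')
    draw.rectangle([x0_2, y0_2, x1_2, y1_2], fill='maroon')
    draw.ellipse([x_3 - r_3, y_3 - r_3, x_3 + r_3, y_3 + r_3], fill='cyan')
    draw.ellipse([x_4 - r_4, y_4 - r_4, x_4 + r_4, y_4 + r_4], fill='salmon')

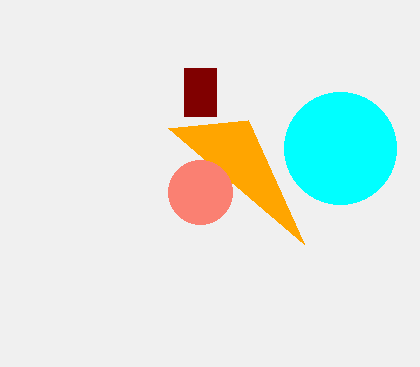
x0_1 = 248
y0_1 = 120
x0_2 = 184
y0_2 = 68
x1_2 = 216
y1_2 = 116
x_3 = 340
y_3 = 148
r_3 = 56
x_4 = 200
y_4 = 192
r_4 = 32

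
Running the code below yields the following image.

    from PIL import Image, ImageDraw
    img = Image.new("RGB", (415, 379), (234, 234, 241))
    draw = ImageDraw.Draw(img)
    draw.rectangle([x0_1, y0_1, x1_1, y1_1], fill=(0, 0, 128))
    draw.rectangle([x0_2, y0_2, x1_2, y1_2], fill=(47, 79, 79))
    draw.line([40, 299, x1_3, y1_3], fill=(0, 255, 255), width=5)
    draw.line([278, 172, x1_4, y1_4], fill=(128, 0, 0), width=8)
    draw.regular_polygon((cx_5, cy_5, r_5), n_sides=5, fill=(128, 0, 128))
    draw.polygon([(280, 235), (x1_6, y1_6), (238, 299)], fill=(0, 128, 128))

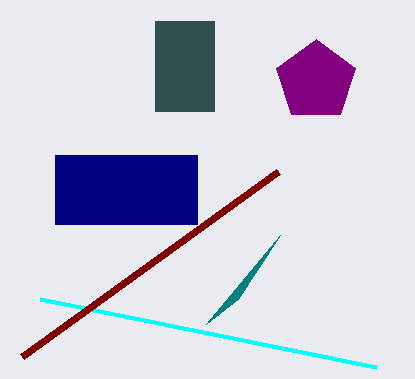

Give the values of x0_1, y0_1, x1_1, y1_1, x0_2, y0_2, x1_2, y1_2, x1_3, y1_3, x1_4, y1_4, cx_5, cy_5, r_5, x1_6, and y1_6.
x0_1 = 55
y0_1 = 155
x1_1 = 197
y1_1 = 224
x0_2 = 155
y0_2 = 21
x1_2 = 214
y1_2 = 111
x1_3 = 376
y1_3 = 367
x1_4 = 22
y1_4 = 357
cx_5 = 316
cy_5 = 81
r_5 = 42
x1_6 = 206
y1_6 = 324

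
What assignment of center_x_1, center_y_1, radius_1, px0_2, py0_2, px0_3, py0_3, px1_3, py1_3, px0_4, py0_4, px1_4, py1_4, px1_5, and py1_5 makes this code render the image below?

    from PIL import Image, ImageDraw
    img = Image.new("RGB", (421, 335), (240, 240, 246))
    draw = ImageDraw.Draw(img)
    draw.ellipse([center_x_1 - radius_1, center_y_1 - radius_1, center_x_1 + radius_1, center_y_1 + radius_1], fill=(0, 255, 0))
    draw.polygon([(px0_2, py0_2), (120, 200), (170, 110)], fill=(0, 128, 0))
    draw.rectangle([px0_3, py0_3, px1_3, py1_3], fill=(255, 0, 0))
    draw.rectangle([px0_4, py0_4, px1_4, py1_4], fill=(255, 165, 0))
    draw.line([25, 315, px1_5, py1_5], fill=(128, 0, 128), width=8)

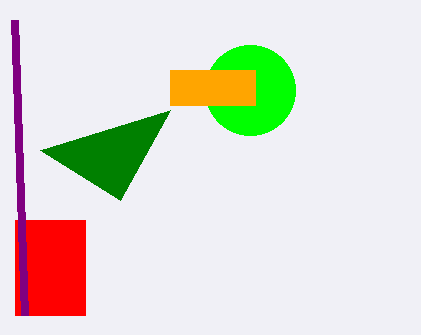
center_x_1 = 250; center_y_1 = 90; radius_1 = 45; px0_2 = 40; py0_2 = 150; px0_3 = 15; py0_3 = 220; px1_3 = 85; py1_3 = 315; px0_4 = 170; py0_4 = 70; px1_4 = 255; py1_4 = 105; px1_5 = 15; py1_5 = 20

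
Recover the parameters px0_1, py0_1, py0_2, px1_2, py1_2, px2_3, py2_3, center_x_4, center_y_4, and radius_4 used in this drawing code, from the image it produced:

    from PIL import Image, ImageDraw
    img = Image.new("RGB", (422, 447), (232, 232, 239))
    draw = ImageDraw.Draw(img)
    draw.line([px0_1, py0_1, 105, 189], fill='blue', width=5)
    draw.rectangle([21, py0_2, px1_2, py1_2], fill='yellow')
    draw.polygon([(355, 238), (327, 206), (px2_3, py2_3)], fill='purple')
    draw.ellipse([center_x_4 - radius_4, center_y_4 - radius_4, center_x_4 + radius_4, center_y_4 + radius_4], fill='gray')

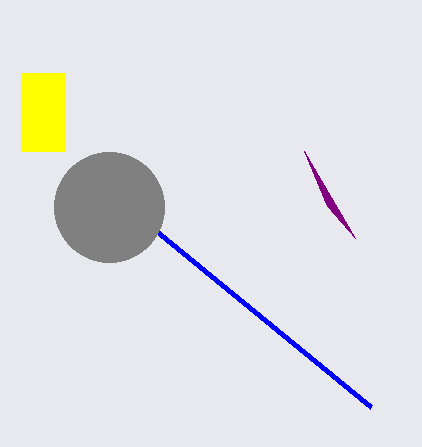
px0_1 = 371, py0_1 = 407, py0_2 = 73, px1_2 = 65, py1_2 = 151, px2_3 = 304, py2_3 = 151, center_x_4 = 109, center_y_4 = 207, radius_4 = 55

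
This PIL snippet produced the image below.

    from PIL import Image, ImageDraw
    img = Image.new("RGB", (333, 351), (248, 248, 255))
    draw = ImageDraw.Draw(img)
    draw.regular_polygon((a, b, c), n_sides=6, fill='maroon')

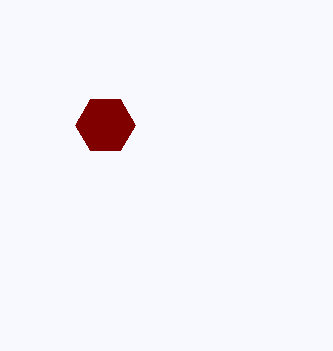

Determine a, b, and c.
a = 105, b = 125, c = 30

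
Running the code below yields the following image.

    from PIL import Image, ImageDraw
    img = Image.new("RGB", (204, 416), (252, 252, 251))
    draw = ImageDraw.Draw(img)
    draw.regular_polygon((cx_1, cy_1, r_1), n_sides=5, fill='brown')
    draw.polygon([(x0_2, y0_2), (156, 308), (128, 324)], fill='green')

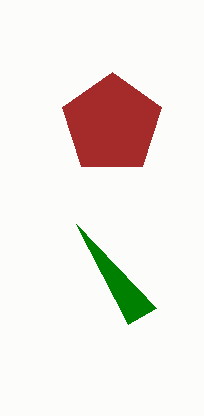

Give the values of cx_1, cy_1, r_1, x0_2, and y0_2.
cx_1 = 112, cy_1 = 124, r_1 = 52, x0_2 = 76, y0_2 = 224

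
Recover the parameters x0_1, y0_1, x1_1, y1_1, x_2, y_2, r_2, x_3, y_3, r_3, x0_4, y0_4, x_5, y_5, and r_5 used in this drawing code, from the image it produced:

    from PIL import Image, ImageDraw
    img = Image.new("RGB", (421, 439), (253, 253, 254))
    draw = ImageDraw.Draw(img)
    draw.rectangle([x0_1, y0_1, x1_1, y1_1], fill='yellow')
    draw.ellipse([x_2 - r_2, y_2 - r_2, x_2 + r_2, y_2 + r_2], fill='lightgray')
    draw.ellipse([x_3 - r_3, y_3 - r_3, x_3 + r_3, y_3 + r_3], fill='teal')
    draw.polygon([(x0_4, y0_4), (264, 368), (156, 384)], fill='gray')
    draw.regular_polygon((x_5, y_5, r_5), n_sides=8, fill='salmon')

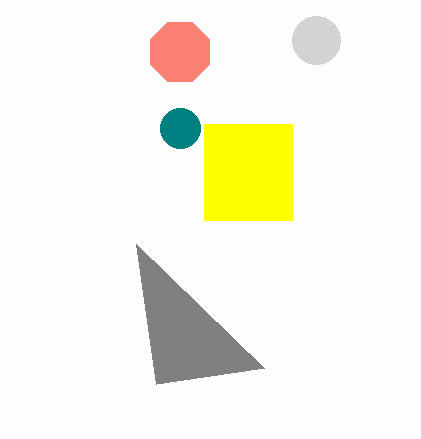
x0_1 = 204
y0_1 = 124
x1_1 = 292
y1_1 = 220
x_2 = 316
y_2 = 40
r_2 = 24
x_3 = 180
y_3 = 128
r_3 = 20
x0_4 = 136
y0_4 = 244
x_5 = 180
y_5 = 52
r_5 = 32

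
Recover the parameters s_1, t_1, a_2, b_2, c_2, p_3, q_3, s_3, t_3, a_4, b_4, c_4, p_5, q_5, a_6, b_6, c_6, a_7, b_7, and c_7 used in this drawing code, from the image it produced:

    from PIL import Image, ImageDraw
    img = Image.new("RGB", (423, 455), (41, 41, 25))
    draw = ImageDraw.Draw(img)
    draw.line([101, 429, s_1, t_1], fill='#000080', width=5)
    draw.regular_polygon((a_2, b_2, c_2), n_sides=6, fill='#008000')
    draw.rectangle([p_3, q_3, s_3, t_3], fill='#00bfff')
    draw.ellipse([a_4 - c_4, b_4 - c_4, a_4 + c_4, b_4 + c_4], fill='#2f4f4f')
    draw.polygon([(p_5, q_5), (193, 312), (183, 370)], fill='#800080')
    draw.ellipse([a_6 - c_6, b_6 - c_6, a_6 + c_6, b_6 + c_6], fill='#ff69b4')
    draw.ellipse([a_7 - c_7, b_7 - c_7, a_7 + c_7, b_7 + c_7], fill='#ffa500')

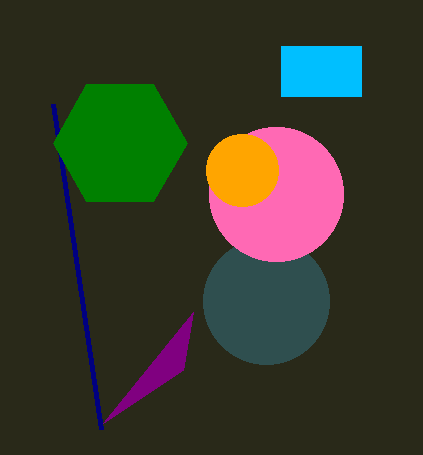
s_1 = 53
t_1 = 104
a_2 = 120
b_2 = 143
c_2 = 67
p_3 = 281
q_3 = 46
s_3 = 361
t_3 = 96
a_4 = 266
b_4 = 301
c_4 = 63
p_5 = 103
q_5 = 423
a_6 = 276
b_6 = 194
c_6 = 67
a_7 = 242
b_7 = 170
c_7 = 36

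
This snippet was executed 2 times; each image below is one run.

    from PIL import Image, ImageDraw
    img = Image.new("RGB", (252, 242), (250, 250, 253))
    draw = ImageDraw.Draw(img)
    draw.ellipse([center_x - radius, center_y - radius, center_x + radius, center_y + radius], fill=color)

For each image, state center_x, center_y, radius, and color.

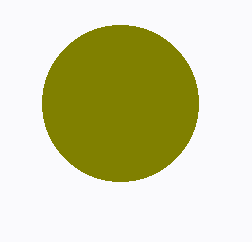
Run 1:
center_x = 120
center_y = 103
radius = 78
color = 'olive'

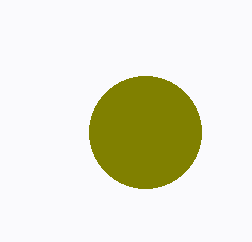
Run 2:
center_x = 145, center_y = 132, radius = 56, color = 'olive'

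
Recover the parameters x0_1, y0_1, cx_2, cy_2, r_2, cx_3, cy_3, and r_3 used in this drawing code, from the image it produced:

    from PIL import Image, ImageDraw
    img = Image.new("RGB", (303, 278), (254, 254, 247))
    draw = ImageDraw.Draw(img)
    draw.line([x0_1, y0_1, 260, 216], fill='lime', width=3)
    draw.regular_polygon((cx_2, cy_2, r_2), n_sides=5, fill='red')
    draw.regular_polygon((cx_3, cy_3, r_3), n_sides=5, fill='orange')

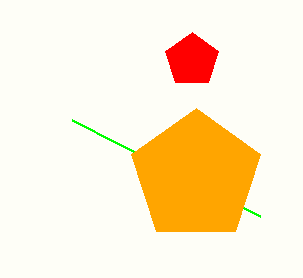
x0_1 = 72; y0_1 = 120; cx_2 = 192; cy_2 = 60; r_2 = 28; cx_3 = 196; cy_3 = 176; r_3 = 68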